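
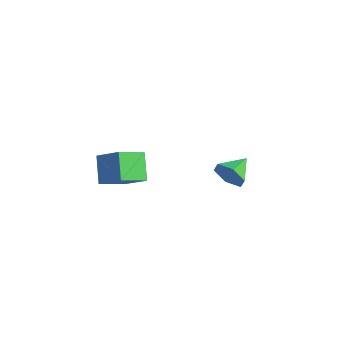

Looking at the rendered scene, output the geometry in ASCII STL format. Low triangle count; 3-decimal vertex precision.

solid 
facet normal 0.417 -0.847 -0.329
outer loop
vertex 3.992 1.735 0.532
vertex 3.569 1.785 -0.133
vertex 4.283 2.121 -0.093
endloop
endfacet
facet normal 0.525 0.593 0.611
outer loop
vertex 3.992 1.735 0.532
vertex 4.283 2.121 -0.093
vertex 3.051 2.835 0.273
endloop
endfacet
facet normal 0.417 -0.848 -0.328
outer loop
vertex 4.283 2.121 -0.093
vertex 3.569 1.785 -0.133
vertex 3.86 2.17 -0.758
endloop
endfacet
facet normal 0.441 0.871 -0.216
outer loop
vertex 4.283 2.121 -0.093
vertex 3.86 2.17 -0.758
vertex 3.051 2.835 0.273
endloop
endfacet
facet normal 0.418 -0.847 -0.328
outer loop
vertex 3.86 2.17 -0.758
vertex 3.569 1.785 -0.133
vertex 3.146 1.834 -0.799
endloop
endfacet
facet normal -0.285 0.688 -0.668
outer loop
vertex 3.86 2.17 -0.758
vertex 3.146 1.834 -0.799
vertex 3.051 2.835 0.273
endloop
endfacet
facet normal 0.419 -0.847 -0.328
outer loop
vertex 3.146 1.834 -0.799
vertex 3.569 1.785 -0.133
vertex 2.855 1.448 -0.174
endloop
endfacet
facet normal -0.929 0.226 -0.293
outer loop
vertex 3.146 1.834 -0.799
vertex 2.855 1.448 -0.174
vertex 3.051 2.835 0.273
endloop
endfacet
facet normal 0.419 -0.847 -0.328
outer loop
vertex 2.855 1.448 -0.174
vertex 3.569 1.785 -0.133
vertex 3.278 1.399 0.492
endloop
endfacet
facet normal -0.845 -0.052 0.533
outer loop
vertex 2.855 1.448 -0.174
vertex 3.278 1.399 0.492
vertex 3.051 2.835 0.273
endloop
endfacet
facet normal 0.417 -0.847 -0.329
outer loop
vertex 3.278 1.399 0.492
vertex 3.569 1.785 -0.133
vertex 3.992 1.735 0.532
endloop
endfacet
facet normal -0.117 0.132 0.984
outer loop
vertex 3.278 1.399 0.492
vertex 3.992 1.735 0.532
vertex 3.051 2.835 0.273
endloop
endfacet
facet normal -0.626 0.208 0.751
outer loop
vertex 2.55 -3.553 1.998
vertex 3.603 -3.052 2.737
vertex 2.339 -2.363 1.492
endloop
endfacet
facet normal -0.763 -0.363 -0.535
outer loop
vertex 3.197 -2.648 0.463
vertex 2.55 -3.553 1.998
vertex 2.339 -2.363 1.492
endloop
endfacet
facet normal -0.626 0.208 0.751
outer loop
vertex 2.339 -2.363 1.492
vertex 3.603 -3.052 2.737
vertex 3.392 -1.862 2.231
endloop
endfacet
facet normal -0.161 0.908 -0.386
outer loop
vertex 3.392 -1.862 2.231
vertex 3.197 -2.648 0.463
vertex 2.339 -2.363 1.492
endloop
endfacet
facet normal 0.161 -0.908 0.386
outer loop
vertex 2.55 -3.553 1.998
vertex 4.461 -3.337 1.708
vertex 3.603 -3.052 2.737
endloop
endfacet
facet normal -0.763 -0.363 -0.535
outer loop
vertex 3.408 -3.838 0.969
vertex 2.55 -3.553 1.998
vertex 3.197 -2.648 0.463
endloop
endfacet
facet normal 0.161 -0.908 0.386
outer loop
vertex 3.408 -3.838 0.969
vertex 4.461 -3.337 1.708
vertex 2.55 -3.553 1.998
endloop
endfacet
facet normal 0.763 0.363 0.535
outer loop
vertex 3.603 -3.052 2.737
vertex 4.461 -3.337 1.708
vertex 3.392 -1.862 2.231
endloop
endfacet
facet normal -0.161 0.908 -0.386
outer loop
vertex 4.25 -2.147 1.202
vertex 3.197 -2.648 0.463
vertex 3.392 -1.862 2.231
endloop
endfacet
facet normal 0.763 0.363 0.535
outer loop
vertex 3.392 -1.862 2.231
vertex 4.461 -3.337 1.708
vertex 4.25 -2.147 1.202
endloop
endfacet
facet normal 0.626 -0.208 -0.751
outer loop
vertex 4.25 -2.147 1.202
vertex 3.408 -3.838 0.969
vertex 3.197 -2.648 0.463
endloop
endfacet
facet normal 0.626 -0.208 -0.751
outer loop
vertex 4.461 -3.337 1.708
vertex 3.408 -3.838 0.969
vertex 4.25 -2.147 1.202
endloop
endfacet

endsolid


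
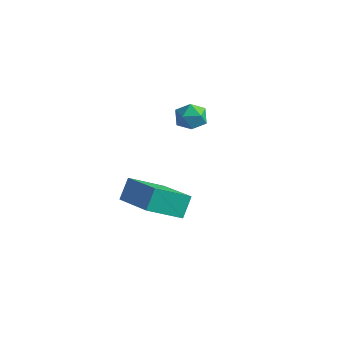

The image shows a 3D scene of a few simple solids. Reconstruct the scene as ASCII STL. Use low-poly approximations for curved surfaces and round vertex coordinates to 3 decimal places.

solid 
facet normal -0.476 -0.702 0.530
outer loop
vertex 2.954 -3.572 -0.113
vertex 1.245 -2.934 -0.802
vertex 3.029 -4.205 -0.884
endloop
endfacet
facet normal 0.876 -0.327 0.354
outer loop
vertex 3.815 -3.046 -1.758
vertex 2.954 -3.572 -0.113
vertex 3.029 -4.205 -0.884
endloop
endfacet
facet normal -0.476 -0.703 0.529
outer loop
vertex 3.029 -4.205 -0.884
vertex 1.245 -2.934 -0.802
vertex 1.32 -3.566 -1.574
endloop
endfacet
facet normal 0.075 -0.632 -0.771
outer loop
vertex 1.32 -3.566 -1.574
vertex 3.815 -3.046 -1.758
vertex 3.029 -4.205 -0.884
endloop
endfacet
facet normal -0.075 0.632 0.771
outer loop
vertex 2.954 -3.572 -0.113
vertex 2.031 -1.775 -1.676
vertex 1.245 -2.934 -0.802
endloop
endfacet
facet normal 0.876 -0.328 0.354
outer loop
vertex 3.74 -2.414 -0.986
vertex 2.954 -3.572 -0.113
vertex 3.815 -3.046 -1.758
endloop
endfacet
facet normal -0.075 0.632 0.771
outer loop
vertex 3.74 -2.414 -0.986
vertex 2.031 -1.775 -1.676
vertex 2.954 -3.572 -0.113
endloop
endfacet
facet normal -0.876 0.328 -0.353
outer loop
vertex 1.245 -2.934 -0.802
vertex 2.031 -1.775 -1.676
vertex 1.32 -3.566 -1.574
endloop
endfacet
facet normal 0.075 -0.632 -0.771
outer loop
vertex 2.106 -2.408 -2.447
vertex 3.815 -3.046 -1.758
vertex 1.32 -3.566 -1.574
endloop
endfacet
facet normal -0.876 0.328 -0.354
outer loop
vertex 1.32 -3.566 -1.574
vertex 2.031 -1.775 -1.676
vertex 2.106 -2.408 -2.447
endloop
endfacet
facet normal 0.476 0.703 -0.529
outer loop
vertex 2.106 -2.408 -2.447
vertex 3.74 -2.414 -0.986
vertex 3.815 -3.046 -1.758
endloop
endfacet
facet normal 0.476 0.702 -0.530
outer loop
vertex 2.031 -1.775 -1.676
vertex 3.74 -2.414 -0.986
vertex 2.106 -2.408 -2.447
endloop
endfacet
facet normal 0.474 0.302 0.827
outer loop
vertex 1.207 2.034 0.03
vertex 0.847 1.55 0.413
vertex 1.474 1.376 0.117
endloop
endfacet
facet normal 0.885 0.392 0.251
outer loop
vertex 1.207 2.034 0.03
vertex 1.474 1.376 0.117
vertex 1.513 1.696 -0.521
endloop
endfacet
facet normal 0.537 0.819 -0.204
outer loop
vertex 1.207 2.034 0.03
vertex 1.513 1.696 -0.521
vertex 0.91 2.067 -0.619
endloop
endfacet
facet normal -0.089 0.992 0.091
outer loop
vertex 1.207 2.034 0.03
vertex 0.91 2.067 -0.619
vertex 0.498 1.977 -0.042
endloop
endfacet
facet normal -0.128 0.672 0.729
outer loop
vertex 1.207 2.034 0.03
vertex 0.498 1.977 -0.042
vertex 0.847 1.55 0.413
endloop
endfacet
facet normal 0.968 -0.243 -0.063
outer loop
vertex 1.513 1.696 -0.521
vertex 1.474 1.376 0.117
vertex 1.342 1.003 -0.478
endloop
endfacet
facet normal 0.303 -0.389 0.870
outer loop
vertex 1.474 1.376 0.117
vertex 0.847 1.55 0.413
vertex 0.93 0.913 0.099
endloop
endfacet
facet normal -0.671 0.210 0.711
outer loop
vertex 0.847 1.55 0.413
vertex 0.498 1.977 -0.042
vertex 0.327 1.284 0.001
endloop
endfacet
facet normal -0.608 0.727 -0.321
outer loop
vertex 0.498 1.977 -0.042
vertex 0.91 2.067 -0.619
vertex 0.366 1.604 -0.637
endloop
endfacet
facet normal 0.404 0.446 -0.798
outer loop
vertex 0.91 2.067 -0.619
vertex 1.513 1.696 -0.521
vertex 0.993 1.43 -0.933
endloop
endfacet
facet normal 0.089 -0.992 -0.091
outer loop
vertex 0.633 0.946 -0.55
vertex 1.342 1.003 -0.478
vertex 0.93 0.913 0.099
endloop
endfacet
facet normal -0.537 -0.819 0.204
outer loop
vertex 0.633 0.946 -0.55
vertex 0.93 0.913 0.099
vertex 0.327 1.284 0.001
endloop
endfacet
facet normal -0.885 -0.392 -0.251
outer loop
vertex 0.633 0.946 -0.55
vertex 0.327 1.284 0.001
vertex 0.366 1.604 -0.637
endloop
endfacet
facet normal -0.474 -0.302 -0.827
outer loop
vertex 0.633 0.946 -0.55
vertex 0.366 1.604 -0.637
vertex 0.993 1.43 -0.933
endloop
endfacet
facet normal 0.128 -0.672 -0.729
outer loop
vertex 0.633 0.946 -0.55
vertex 0.993 1.43 -0.933
vertex 1.342 1.003 -0.478
endloop
endfacet
facet normal 0.608 -0.727 0.321
outer loop
vertex 0.93 0.913 0.099
vertex 1.342 1.003 -0.478
vertex 1.474 1.376 0.117
endloop
endfacet
facet normal -0.404 -0.446 0.798
outer loop
vertex 0.327 1.284 0.001
vertex 0.93 0.913 0.099
vertex 0.847 1.55 0.413
endloop
endfacet
facet normal -0.968 0.243 0.063
outer loop
vertex 0.366 1.604 -0.637
vertex 0.327 1.284 0.001
vertex 0.498 1.977 -0.042
endloop
endfacet
facet normal -0.303 0.389 -0.870
outer loop
vertex 0.993 1.43 -0.933
vertex 0.366 1.604 -0.637
vertex 0.91 2.067 -0.619
endloop
endfacet
facet normal 0.671 -0.210 -0.711
outer loop
vertex 1.342 1.003 -0.478
vertex 0.993 1.43 -0.933
vertex 1.513 1.696 -0.521
endloop
endfacet

endsolid


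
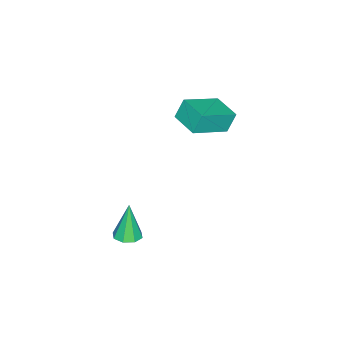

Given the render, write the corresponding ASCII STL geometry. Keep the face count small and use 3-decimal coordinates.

solid 
facet normal -0.799 0.426 -0.424
outer loop
vertex -2.72 3.577 2.001
vertex -2.031 4.841 1.971
vertex -2.324 3.338 1.014
endloop
endfacet
facet normal -0.478 -0.878 0.021
outer loop
vertex -0.709 2.479 1.869
vertex -2.72 3.577 2.001
vertex -2.324 3.338 1.014
endloop
endfacet
facet normal -0.800 0.425 -0.423
outer loop
vertex -2.324 3.338 1.014
vertex -2.031 4.841 1.971
vertex -1.636 4.603 0.984
endloop
endfacet
facet normal 0.363 -0.219 -0.906
outer loop
vertex -1.636 4.603 0.984
vertex -0.709 2.479 1.869
vertex -2.324 3.338 1.014
endloop
endfacet
facet normal -0.363 0.219 0.906
outer loop
vertex -2.72 3.577 2.001
vertex -0.416 3.982 2.826
vertex -2.031 4.841 1.971
endloop
endfacet
facet normal -0.478 -0.878 0.020
outer loop
vertex -1.104 2.717 2.856
vertex -2.72 3.577 2.001
vertex -0.709 2.479 1.869
endloop
endfacet
facet normal -0.363 0.219 0.906
outer loop
vertex -1.104 2.717 2.856
vertex -0.416 3.982 2.826
vertex -2.72 3.577 2.001
endloop
endfacet
facet normal 0.478 0.878 -0.020
outer loop
vertex -2.031 4.841 1.971
vertex -0.416 3.982 2.826
vertex -1.636 4.603 0.984
endloop
endfacet
facet normal 0.363 -0.219 -0.906
outer loop
vertex -0.02 3.743 1.839
vertex -0.709 2.479 1.869
vertex -1.636 4.603 0.984
endloop
endfacet
facet normal 0.478 0.878 -0.021
outer loop
vertex -1.636 4.603 0.984
vertex -0.416 3.982 2.826
vertex -0.02 3.743 1.839
endloop
endfacet
facet normal 0.800 -0.426 0.423
outer loop
vertex -0.02 3.743 1.839
vertex -1.104 2.717 2.856
vertex -0.709 2.479 1.869
endloop
endfacet
facet normal 0.800 -0.425 0.424
outer loop
vertex -0.416 3.982 2.826
vertex -1.104 2.717 2.856
vertex -0.02 3.743 1.839
endloop
endfacet
facet normal 0.222 0.069 -0.973
outer loop
vertex 4.581 2.786 -2.375
vertex 3.943 2.654 -2.53
vertex 4.295 3.211 -2.41
endloop
endfacet
facet normal 0.687 0.505 0.522
outer loop
vertex 4.581 2.786 -2.375
vertex 4.295 3.211 -2.41
vertex 3.537 2.526 -0.75
endloop
endfacet
facet normal 0.221 0.070 -0.973
outer loop
vertex 4.295 3.211 -2.41
vertex 3.943 2.654 -2.53
vertex 3.803 3.309 -2.515
endloop
endfacet
facet normal 0.092 0.905 0.415
outer loop
vertex 4.295 3.211 -2.41
vertex 3.803 3.309 -2.515
vertex 3.537 2.526 -0.75
endloop
endfacet
facet normal 0.221 0.070 -0.973
outer loop
vertex 3.803 3.309 -2.515
vertex 3.943 2.654 -2.53
vertex 3.392 3.023 -2.629
endloop
endfacet
facet normal -0.599 0.762 0.248
outer loop
vertex 3.803 3.309 -2.515
vertex 3.392 3.023 -2.629
vertex 3.537 2.526 -0.75
endloop
endfacet
facet normal 0.221 0.070 -0.973
outer loop
vertex 3.392 3.023 -2.629
vertex 3.943 2.654 -2.53
vertex 3.304 2.521 -2.685
endloop
endfacet
facet normal -0.980 0.159 0.118
outer loop
vertex 3.392 3.023 -2.629
vertex 3.304 2.521 -2.685
vertex 3.537 2.526 -0.75
endloop
endfacet
facet normal 0.222 0.069 -0.973
outer loop
vertex 3.304 2.521 -2.685
vertex 3.943 2.654 -2.53
vertex 3.59 2.097 -2.65
endloop
endfacet
facet normal -0.829 -0.551 0.101
outer loop
vertex 3.304 2.521 -2.685
vertex 3.59 2.097 -2.65
vertex 3.537 2.526 -0.75
endloop
endfacet
facet normal 0.221 0.069 -0.973
outer loop
vertex 3.59 2.097 -2.65
vertex 3.943 2.654 -2.53
vertex 4.082 1.999 -2.545
endloop
endfacet
facet normal -0.234 -0.950 0.208
outer loop
vertex 3.59 2.097 -2.65
vertex 4.082 1.999 -2.545
vertex 3.537 2.526 -0.75
endloop
endfacet
facet normal 0.222 0.069 -0.973
outer loop
vertex 4.082 1.999 -2.545
vertex 3.943 2.654 -2.53
vertex 4.493 2.284 -2.431
endloop
endfacet
facet normal 0.456 -0.807 0.375
outer loop
vertex 4.082 1.999 -2.545
vertex 4.493 2.284 -2.431
vertex 3.537 2.526 -0.75
endloop
endfacet
facet normal 0.222 0.070 -0.973
outer loop
vertex 4.493 2.284 -2.431
vertex 3.943 2.654 -2.53
vertex 4.581 2.786 -2.375
endloop
endfacet
facet normal 0.838 -0.203 0.506
outer loop
vertex 4.493 2.284 -2.431
vertex 4.581 2.786 -2.375
vertex 3.537 2.526 -0.75
endloop
endfacet

endsolid


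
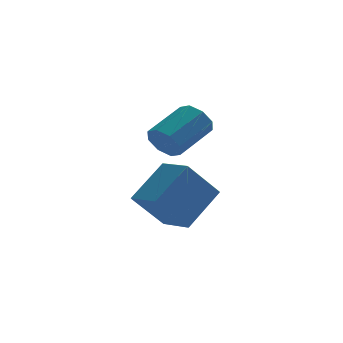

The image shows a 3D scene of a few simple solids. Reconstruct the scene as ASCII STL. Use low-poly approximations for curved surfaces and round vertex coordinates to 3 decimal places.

solid 
facet normal -0.629 -0.178 0.757
outer loop
vertex -1.255 1.597 -2.374
vertex -1.911 2.782 -2.64
vertex -2.423 0.683 -3.561
endloop
endfacet
facet normal 0.475 -0.858 0.193
outer loop
vertex -1.309 0.998 -4.9
vertex -1.255 1.597 -2.374
vertex -2.423 0.683 -3.561
endloop
endfacet
facet normal -0.629 -0.179 0.757
outer loop
vertex -2.423 0.683 -3.561
vertex -1.911 2.782 -2.64
vertex -3.079 1.867 -3.827
endloop
endfacet
facet normal -0.615 -0.481 -0.625
outer loop
vertex -3.079 1.867 -3.827
vertex -1.309 0.998 -4.9
vertex -2.423 0.683 -3.561
endloop
endfacet
facet normal 0.615 0.481 0.625
outer loop
vertex -1.255 1.597 -2.374
vertex -0.797 3.097 -3.979
vertex -1.911 2.782 -2.64
endloop
endfacet
facet normal 0.476 -0.858 0.193
outer loop
vertex -0.141 1.913 -3.713
vertex -1.255 1.597 -2.374
vertex -1.309 0.998 -4.9
endloop
endfacet
facet normal 0.615 0.481 0.625
outer loop
vertex -0.141 1.913 -3.713
vertex -0.797 3.097 -3.979
vertex -1.255 1.597 -2.374
endloop
endfacet
facet normal -0.475 0.858 -0.194
outer loop
vertex -1.911 2.782 -2.64
vertex -0.797 3.097 -3.979
vertex -3.079 1.867 -3.827
endloop
endfacet
facet normal -0.615 -0.481 -0.625
outer loop
vertex -1.965 2.183 -5.166
vertex -1.309 0.998 -4.9
vertex -3.079 1.867 -3.827
endloop
endfacet
facet normal -0.475 0.858 -0.193
outer loop
vertex -3.079 1.867 -3.827
vertex -0.797 3.097 -3.979
vertex -1.965 2.183 -5.166
endloop
endfacet
facet normal 0.629 0.178 -0.757
outer loop
vertex -1.965 2.183 -5.166
vertex -0.141 1.913 -3.713
vertex -1.309 0.998 -4.9
endloop
endfacet
facet normal 0.629 0.179 -0.757
outer loop
vertex -0.797 3.097 -3.979
vertex -0.141 1.913 -3.713
vertex -1.965 2.183 -5.166
endloop
endfacet
facet normal -0.709 -0.550 -0.441
outer loop
vertex -1.627 0.698 -1.548
vertex -2.112 0.97 -1.108
vertex -1.855 1.15 -1.745
endloop
endfacet
facet normal 0.566 -0.072 -0.821
outer loop
vertex -1.627 0.698 -1.548
vertex -1.855 1.15 -1.745
vertex -0.442 1.617 -0.812
endloop
endfacet
facet normal 0.566 -0.071 -0.821
outer loop
vertex -0.442 1.617 -0.812
vertex -1.855 1.15 -1.745
vertex -0.671 2.069 -1.009
endloop
endfacet
facet normal 0.709 0.551 0.441
outer loop
vertex -0.442 1.617 -0.812
vertex -0.671 2.069 -1.009
vertex -0.928 1.89 -0.372
endloop
endfacet
facet normal -0.709 -0.550 -0.441
outer loop
vertex -1.855 1.15 -1.745
vertex -2.112 0.97 -1.108
vertex -2.234 1.497 -1.569
endloop
endfacet
facet normal 0.103 0.537 -0.837
outer loop
vertex -1.855 1.15 -1.745
vertex -2.234 1.497 -1.569
vertex -0.671 2.069 -1.009
endloop
endfacet
facet normal 0.103 0.537 -0.837
outer loop
vertex -0.671 2.069 -1.009
vertex -2.234 1.497 -1.569
vertex -1.05 2.416 -0.833
endloop
endfacet
facet normal 0.709 0.551 0.441
outer loop
vertex -0.671 2.069 -1.009
vertex -1.05 2.416 -0.833
vertex -0.928 1.89 -0.372
endloop
endfacet
facet normal -0.709 -0.550 -0.441
outer loop
vertex -2.234 1.497 -1.569
vertex -2.112 0.97 -1.108
vertex -2.542 1.536 -1.122
endloop
endfacet
facet normal -0.420 0.832 -0.362
outer loop
vertex -2.234 1.497 -1.569
vertex -2.542 1.536 -1.122
vertex -1.05 2.416 -0.833
endloop
endfacet
facet normal -0.420 0.832 -0.362
outer loop
vertex -1.05 2.416 -0.833
vertex -2.542 1.536 -1.122
vertex -1.358 2.455 -0.386
endloop
endfacet
facet normal 0.709 0.551 0.441
outer loop
vertex -1.05 2.416 -0.833
vertex -1.358 2.455 -0.386
vertex -0.928 1.89 -0.372
endloop
endfacet
facet normal -0.709 -0.550 -0.442
outer loop
vertex -2.542 1.536 -1.122
vertex -2.112 0.97 -1.108
vertex -2.598 1.243 -0.668
endloop
endfacet
facet normal -0.698 0.638 0.326
outer loop
vertex -2.542 1.536 -1.122
vertex -2.598 1.243 -0.668
vertex -1.358 2.455 -0.386
endloop
endfacet
facet normal -0.698 0.638 0.327
outer loop
vertex -1.358 2.455 -0.386
vertex -2.598 1.243 -0.668
vertex -1.413 2.162 0.068
endloop
endfacet
facet normal 0.709 0.550 0.441
outer loop
vertex -1.358 2.455 -0.386
vertex -1.413 2.162 0.068
vertex -0.928 1.89 -0.372
endloop
endfacet
facet normal -0.709 -0.551 -0.441
outer loop
vertex -2.598 1.243 -0.668
vertex -2.112 0.97 -1.108
vertex -2.369 0.791 -0.471
endloop
endfacet
facet normal -0.566 0.071 0.822
outer loop
vertex -2.598 1.243 -0.668
vertex -2.369 0.791 -0.471
vertex -1.413 2.162 0.068
endloop
endfacet
facet normal -0.566 0.072 0.821
outer loop
vertex -1.413 2.162 0.068
vertex -2.369 0.791 -0.471
vertex -1.185 1.71 0.265
endloop
endfacet
facet normal 0.709 0.550 0.441
outer loop
vertex -1.413 2.162 0.068
vertex -1.185 1.71 0.265
vertex -0.928 1.89 -0.372
endloop
endfacet
facet normal -0.709 -0.551 -0.441
outer loop
vertex -2.369 0.791 -0.471
vertex -2.112 0.97 -1.108
vertex -1.99 0.444 -0.647
endloop
endfacet
facet normal -0.103 -0.537 0.837
outer loop
vertex -2.369 0.791 -0.471
vertex -1.99 0.444 -0.647
vertex -1.185 1.71 0.265
endloop
endfacet
facet normal -0.103 -0.537 0.837
outer loop
vertex -1.185 1.71 0.265
vertex -1.99 0.444 -0.647
vertex -0.806 1.363 0.089
endloop
endfacet
facet normal 0.709 0.550 0.441
outer loop
vertex -1.185 1.71 0.265
vertex -0.806 1.363 0.089
vertex -0.928 1.89 -0.372
endloop
endfacet
facet normal -0.709 -0.551 -0.441
outer loop
vertex -1.99 0.444 -0.647
vertex -2.112 0.97 -1.108
vertex -1.682 0.405 -1.094
endloop
endfacet
facet normal 0.420 -0.832 0.362
outer loop
vertex -1.99 0.444 -0.647
vertex -1.682 0.405 -1.094
vertex -0.806 1.363 0.089
endloop
endfacet
facet normal 0.420 -0.832 0.362
outer loop
vertex -0.806 1.363 0.089
vertex -1.682 0.405 -1.094
vertex -0.498 1.324 -0.358
endloop
endfacet
facet normal 0.709 0.550 0.441
outer loop
vertex -0.806 1.363 0.089
vertex -0.498 1.324 -0.358
vertex -0.928 1.89 -0.372
endloop
endfacet
facet normal -0.709 -0.550 -0.441
outer loop
vertex -1.682 0.405 -1.094
vertex -2.112 0.97 -1.108
vertex -1.627 0.698 -1.548
endloop
endfacet
facet normal 0.698 -0.637 -0.327
outer loop
vertex -1.682 0.405 -1.094
vertex -1.627 0.698 -1.548
vertex -0.498 1.324 -0.358
endloop
endfacet
facet normal 0.697 -0.638 -0.326
outer loop
vertex -0.498 1.324 -0.358
vertex -1.627 0.698 -1.548
vertex -0.442 1.617 -0.812
endloop
endfacet
facet normal 0.709 0.550 0.442
outer loop
vertex -0.498 1.324 -0.358
vertex -0.442 1.617 -0.812
vertex -0.928 1.89 -0.372
endloop
endfacet

endsolid


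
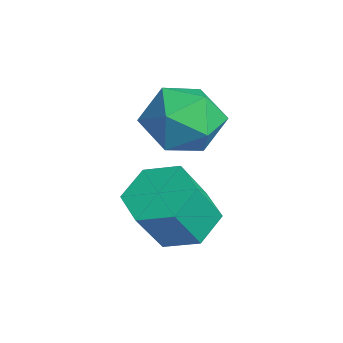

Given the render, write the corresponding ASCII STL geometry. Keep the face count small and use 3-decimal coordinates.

solid 
facet normal -0.822 -0.009 0.570
outer loop
vertex -4.631 3.741 3.215
vertex -5.022 2.767 2.636
vertex -4.341 2.649 3.616
endloop
endfacet
facet normal -0.268 0.268 0.925
outer loop
vertex -4.631 3.741 3.215
vertex -4.341 2.649 3.616
vertex -3.518 3.52 3.602
endloop
endfacet
facet normal -0.029 0.830 0.556
outer loop
vertex -4.631 3.741 3.215
vertex -3.518 3.52 3.602
vertex -3.689 4.176 2.614
endloop
endfacet
facet normal -0.433 0.901 -0.027
outer loop
vertex -4.631 3.741 3.215
vertex -3.689 4.176 2.614
vertex -4.619 3.711 2.017
endloop
endfacet
facet normal -0.924 0.382 -0.019
outer loop
vertex -4.631 3.741 3.215
vertex -4.619 3.711 2.017
vertex -5.022 2.767 2.636
endloop
endfacet
facet normal 0.250 -0.221 0.943
outer loop
vertex -3.518 3.52 3.602
vertex -4.341 2.649 3.616
vertex -3.221 2.409 3.263
endloop
endfacet
facet normal -0.645 -0.670 0.368
outer loop
vertex -4.341 2.649 3.616
vertex -5.022 2.767 2.636
vertex -4.151 1.944 2.666
endloop
endfacet
facet normal -0.810 -0.038 -0.585
outer loop
vertex -5.022 2.767 2.636
vertex -4.619 3.711 2.017
vertex -4.322 2.6 1.678
endloop
endfacet
facet normal -0.017 0.801 -0.598
outer loop
vertex -4.619 3.711 2.017
vertex -3.689 4.176 2.614
vertex -3.499 3.471 1.664
endloop
endfacet
facet normal 0.638 0.688 0.346
outer loop
vertex -3.689 4.176 2.614
vertex -3.518 3.52 3.602
vertex -2.818 3.353 2.644
endloop
endfacet
facet normal 0.433 -0.901 0.027
outer loop
vertex -3.209 2.379 2.065
vertex -3.221 2.409 3.263
vertex -4.151 1.944 2.666
endloop
endfacet
facet normal 0.029 -0.830 -0.556
outer loop
vertex -3.209 2.379 2.065
vertex -4.151 1.944 2.666
vertex -4.322 2.6 1.678
endloop
endfacet
facet normal 0.268 -0.268 -0.925
outer loop
vertex -3.209 2.379 2.065
vertex -4.322 2.6 1.678
vertex -3.499 3.471 1.664
endloop
endfacet
facet normal 0.822 0.009 -0.570
outer loop
vertex -3.209 2.379 2.065
vertex -3.499 3.471 1.664
vertex -2.818 3.353 2.644
endloop
endfacet
facet normal 0.924 -0.382 0.019
outer loop
vertex -3.209 2.379 2.065
vertex -2.818 3.353 2.644
vertex -3.221 2.409 3.263
endloop
endfacet
facet normal 0.017 -0.801 0.598
outer loop
vertex -4.151 1.944 2.666
vertex -3.221 2.409 3.263
vertex -4.341 2.649 3.616
endloop
endfacet
facet normal -0.638 -0.688 -0.346
outer loop
vertex -4.322 2.6 1.678
vertex -4.151 1.944 2.666
vertex -5.022 2.767 2.636
endloop
endfacet
facet normal -0.250 0.221 -0.943
outer loop
vertex -3.499 3.471 1.664
vertex -4.322 2.6 1.678
vertex -4.619 3.711 2.017
endloop
endfacet
facet normal 0.645 0.670 -0.368
outer loop
vertex -2.818 3.353 2.644
vertex -3.499 3.471 1.664
vertex -3.689 4.176 2.614
endloop
endfacet
facet normal 0.810 0.038 0.585
outer loop
vertex -3.221 2.409 3.263
vertex -2.818 3.353 2.644
vertex -3.518 3.52 3.602
endloop
endfacet
facet normal -0.258 0.472 -0.843
outer loop
vertex -1.837 3.429 0.334
vertex -2.336 2.617 0.032
vertex -2.803 3.32 0.569
endloop
endfacet
facet normal 0.019 0.875 0.485
outer loop
vertex -1.837 3.429 0.334
vertex -2.803 3.32 0.569
vertex -1.404 2.635 1.75
endloop
endfacet
facet normal 0.019 0.875 0.485
outer loop
vertex -1.404 2.635 1.75
vertex -2.803 3.32 0.569
vertex -2.37 2.526 1.985
endloop
endfacet
facet normal 0.258 -0.472 0.843
outer loop
vertex -1.404 2.635 1.75
vertex -2.37 2.526 1.985
vertex -1.904 1.823 1.448
endloop
endfacet
facet normal -0.257 0.473 -0.843
outer loop
vertex -2.803 3.32 0.569
vertex -2.336 2.617 0.032
vertex -3.302 2.508 0.266
endloop
endfacet
facet normal -0.827 0.342 0.445
outer loop
vertex -2.803 3.32 0.569
vertex -3.302 2.508 0.266
vertex -2.37 2.526 1.985
endloop
endfacet
facet normal -0.827 0.344 0.445
outer loop
vertex -2.37 2.526 1.985
vertex -3.302 2.508 0.266
vertex -2.87 1.715 1.683
endloop
endfacet
facet normal 0.258 -0.473 0.843
outer loop
vertex -2.37 2.526 1.985
vertex -2.87 1.715 1.683
vertex -1.904 1.823 1.448
endloop
endfacet
facet normal -0.257 0.472 -0.843
outer loop
vertex -3.302 2.508 0.266
vertex -2.336 2.617 0.032
vertex -2.836 1.805 -0.27
endloop
endfacet
facet normal -0.846 -0.531 -0.039
outer loop
vertex -3.302 2.508 0.266
vertex -2.836 1.805 -0.27
vertex -2.87 1.715 1.683
endloop
endfacet
facet normal -0.846 -0.531 -0.039
outer loop
vertex -2.87 1.715 1.683
vertex -2.836 1.805 -0.27
vertex -2.403 1.011 1.146
endloop
endfacet
facet normal 0.258 -0.472 0.843
outer loop
vertex -2.87 1.715 1.683
vertex -2.403 1.011 1.146
vertex -1.904 1.823 1.448
endloop
endfacet
facet normal -0.258 0.472 -0.843
outer loop
vertex -2.836 1.805 -0.27
vertex -2.336 2.617 0.032
vertex -1.87 1.914 -0.505
endloop
endfacet
facet normal -0.019 -0.875 -0.485
outer loop
vertex -2.836 1.805 -0.27
vertex -1.87 1.914 -0.505
vertex -2.403 1.011 1.146
endloop
endfacet
facet normal -0.019 -0.875 -0.485
outer loop
vertex -2.403 1.011 1.146
vertex -1.87 1.914 -0.505
vertex -1.437 1.12 0.911
endloop
endfacet
facet normal 0.258 -0.472 0.843
outer loop
vertex -2.403 1.011 1.146
vertex -1.437 1.12 0.911
vertex -1.904 1.823 1.448
endloop
endfacet
facet normal -0.258 0.473 -0.843
outer loop
vertex -1.87 1.914 -0.505
vertex -2.336 2.617 0.032
vertex -1.37 2.725 -0.203
endloop
endfacet
facet normal 0.827 -0.344 -0.446
outer loop
vertex -1.87 1.914 -0.505
vertex -1.37 2.725 -0.203
vertex -1.437 1.12 0.911
endloop
endfacet
facet normal 0.828 -0.343 -0.444
outer loop
vertex -1.437 1.12 0.911
vertex -1.37 2.725 -0.203
vertex -0.938 1.932 1.214
endloop
endfacet
facet normal 0.257 -0.473 0.843
outer loop
vertex -1.437 1.12 0.911
vertex -0.938 1.932 1.214
vertex -1.904 1.823 1.448
endloop
endfacet
facet normal -0.258 0.472 -0.843
outer loop
vertex -1.37 2.725 -0.203
vertex -2.336 2.617 0.032
vertex -1.837 3.429 0.334
endloop
endfacet
facet normal 0.846 0.531 0.039
outer loop
vertex -1.37 2.725 -0.203
vertex -1.837 3.429 0.334
vertex -0.938 1.932 1.214
endloop
endfacet
facet normal 0.846 0.531 0.039
outer loop
vertex -0.938 1.932 1.214
vertex -1.837 3.429 0.334
vertex -1.404 2.635 1.75
endloop
endfacet
facet normal 0.257 -0.472 0.843
outer loop
vertex -0.938 1.932 1.214
vertex -1.404 2.635 1.75
vertex -1.904 1.823 1.448
endloop
endfacet

endsolid


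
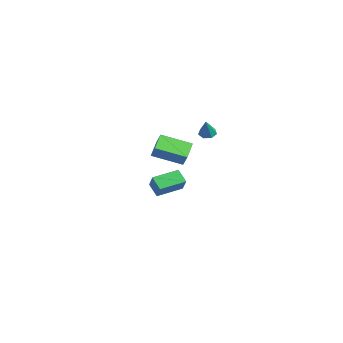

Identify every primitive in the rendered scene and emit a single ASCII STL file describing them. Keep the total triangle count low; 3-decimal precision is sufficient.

solid 
facet normal -0.460 0.257 -0.850
outer loop
vertex -0.27 0.059 1.783
vertex -0.776 -0.004 2.038
vertex -0.451 0.463 2.003
endloop
endfacet
facet normal 0.919 0.393 0.033
outer loop
vertex -0.27 0.059 1.783
vertex -0.451 0.463 2.003
vertex -0.144 -0.356 3.202
endloop
endfacet
facet normal -0.461 0.257 -0.849
outer loop
vertex -0.451 0.463 2.003
vertex -0.776 -0.004 2.038
vertex -0.877 0.515 2.25
endloop
endfacet
facet normal 0.365 0.810 0.459
outer loop
vertex -0.451 0.463 2.003
vertex -0.877 0.515 2.25
vertex -0.144 -0.356 3.202
endloop
endfacet
facet normal -0.461 0.257 -0.849
outer loop
vertex -0.877 0.515 2.25
vertex -0.776 -0.004 2.038
vertex -1.226 0.176 2.337
endloop
endfacet
facet normal -0.341 0.548 0.764
outer loop
vertex -0.877 0.515 2.25
vertex -1.226 0.176 2.337
vertex -0.144 -0.356 3.202
endloop
endfacet
facet normal -0.462 0.256 -0.849
outer loop
vertex -1.226 0.176 2.337
vertex -0.776 -0.004 2.038
vertex -1.236 -0.299 2.199
endloop
endfacet
facet normal -0.669 -0.194 0.717
outer loop
vertex -1.226 0.176 2.337
vertex -1.236 -0.299 2.199
vertex -0.144 -0.356 3.202
endloop
endfacet
facet normal -0.461 0.255 -0.850
outer loop
vertex -1.236 -0.299 2.199
vertex -0.776 -0.004 2.038
vertex -0.899 -0.552 1.94
endloop
endfacet
facet normal -0.371 -0.858 0.355
outer loop
vertex -1.236 -0.299 2.199
vertex -0.899 -0.552 1.94
vertex -0.144 -0.356 3.202
endloop
endfacet
facet normal -0.460 0.255 -0.850
outer loop
vertex -0.899 -0.552 1.94
vertex -0.776 -0.004 2.038
vertex -0.469 -0.393 1.755
endloop
endfacet
facet normal 0.328 -0.944 -0.049
outer loop
vertex -0.899 -0.552 1.94
vertex -0.469 -0.393 1.755
vertex -0.144 -0.356 3.202
endloop
endfacet
facet normal -0.460 0.255 -0.850
outer loop
vertex -0.469 -0.393 1.755
vertex -0.776 -0.004 2.038
vertex -0.27 0.059 1.783
endloop
endfacet
facet normal 0.902 -0.385 -0.193
outer loop
vertex -0.469 -0.393 1.755
vertex -0.27 0.059 1.783
vertex -0.144 -0.356 3.202
endloop
endfacet
facet normal -0.727 0.506 0.463
outer loop
vertex 3.369 -4.441 3.813
vertex 4.107 -2.782 3.158
vertex 2.856 -4.504 3.076
endloop
endfacet
facet normal -0.382 -0.859 0.340
outer loop
vertex 3.853 -5.198 2.442
vertex 3.369 -4.441 3.813
vertex 2.856 -4.504 3.076
endloop
endfacet
facet normal -0.727 0.506 0.463
outer loop
vertex 2.856 -4.504 3.076
vertex 4.107 -2.782 3.158
vertex 3.594 -2.845 2.421
endloop
endfacet
facet normal -0.570 -0.070 -0.819
outer loop
vertex 3.594 -2.845 2.421
vertex 3.853 -5.198 2.442
vertex 2.856 -4.504 3.076
endloop
endfacet
facet normal 0.570 0.070 0.819
outer loop
vertex 3.369 -4.441 3.813
vertex 5.104 -3.476 2.524
vertex 4.107 -2.782 3.158
endloop
endfacet
facet normal -0.382 -0.859 0.340
outer loop
vertex 4.366 -5.135 3.179
vertex 3.369 -4.441 3.813
vertex 3.853 -5.198 2.442
endloop
endfacet
facet normal 0.570 0.070 0.819
outer loop
vertex 4.366 -5.135 3.179
vertex 5.104 -3.476 2.524
vertex 3.369 -4.441 3.813
endloop
endfacet
facet normal 0.382 0.859 -0.340
outer loop
vertex 4.107 -2.782 3.158
vertex 5.104 -3.476 2.524
vertex 3.594 -2.845 2.421
endloop
endfacet
facet normal -0.570 -0.070 -0.819
outer loop
vertex 4.591 -3.539 1.787
vertex 3.853 -5.198 2.442
vertex 3.594 -2.845 2.421
endloop
endfacet
facet normal 0.382 0.859 -0.340
outer loop
vertex 3.594 -2.845 2.421
vertex 5.104 -3.476 2.524
vertex 4.591 -3.539 1.787
endloop
endfacet
facet normal 0.727 -0.506 -0.463
outer loop
vertex 4.591 -3.539 1.787
vertex 4.366 -5.135 3.179
vertex 3.853 -5.198 2.442
endloop
endfacet
facet normal 0.727 -0.506 -0.463
outer loop
vertex 5.104 -3.476 2.524
vertex 4.366 -5.135 3.179
vertex 4.591 -3.539 1.787
endloop
endfacet
facet normal -0.720 -0.201 0.664
outer loop
vertex -3.727 -2.473 -2.42
vertex -3.89 -0.716 -2.064
vertex -4.635 -2.364 -3.372
endloop
endfacet
facet normal 0.091 -0.976 -0.198
outer loop
vertex -3.85 -2.144 -4.096
vertex -3.727 -2.473 -2.42
vertex -4.635 -2.364 -3.372
endloop
endfacet
facet normal -0.720 -0.201 0.664
outer loop
vertex -4.635 -2.364 -3.372
vertex -3.89 -0.716 -2.064
vertex -4.798 -0.607 -3.016
endloop
endfacet
facet normal -0.688 0.082 -0.721
outer loop
vertex -4.798 -0.607 -3.016
vertex -3.85 -2.144 -4.096
vertex -4.635 -2.364 -3.372
endloop
endfacet
facet normal 0.688 -0.082 0.721
outer loop
vertex -3.727 -2.473 -2.42
vertex -3.105 -0.496 -2.788
vertex -3.89 -0.716 -2.064
endloop
endfacet
facet normal 0.091 -0.976 -0.198
outer loop
vertex -2.942 -2.253 -3.144
vertex -3.727 -2.473 -2.42
vertex -3.85 -2.144 -4.096
endloop
endfacet
facet normal 0.688 -0.082 0.721
outer loop
vertex -2.942 -2.253 -3.144
vertex -3.105 -0.496 -2.788
vertex -3.727 -2.473 -2.42
endloop
endfacet
facet normal -0.091 0.976 0.198
outer loop
vertex -3.89 -0.716 -2.064
vertex -3.105 -0.496 -2.788
vertex -4.798 -0.607 -3.016
endloop
endfacet
facet normal -0.688 0.082 -0.721
outer loop
vertex -4.013 -0.387 -3.74
vertex -3.85 -2.144 -4.096
vertex -4.798 -0.607 -3.016
endloop
endfacet
facet normal -0.091 0.976 0.198
outer loop
vertex -4.798 -0.607 -3.016
vertex -3.105 -0.496 -2.788
vertex -4.013 -0.387 -3.74
endloop
endfacet
facet normal 0.720 0.201 -0.664
outer loop
vertex -4.013 -0.387 -3.74
vertex -2.942 -2.253 -3.144
vertex -3.85 -2.144 -4.096
endloop
endfacet
facet normal 0.720 0.201 -0.664
outer loop
vertex -3.105 -0.496 -2.788
vertex -2.942 -2.253 -3.144
vertex -4.013 -0.387 -3.74
endloop
endfacet

endsolid


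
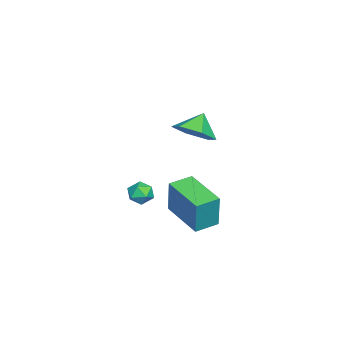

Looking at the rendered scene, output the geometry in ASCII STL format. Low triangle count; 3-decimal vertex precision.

solid 
facet normal -0.709 0.701 0.084
outer loop
vertex 1.464 2.841 -2.695
vertex 2.939 4.376 -3.057
vertex 1.145 2.731 -4.464
endloop
endfacet
facet normal -0.683 -0.711 0.167
outer loop
vertex 1.981 1.904 -4.563
vertex 1.464 2.841 -2.695
vertex 1.145 2.731 -4.464
endloop
endfacet
facet normal -0.708 0.701 0.084
outer loop
vertex 1.145 2.731 -4.464
vertex 2.939 4.376 -3.057
vertex 2.621 4.266 -4.826
endloop
endfacet
facet normal -0.177 -0.061 -0.982
outer loop
vertex 2.621 4.266 -4.826
vertex 1.981 1.904 -4.563
vertex 1.145 2.731 -4.464
endloop
endfacet
facet normal 0.177 0.061 0.982
outer loop
vertex 1.464 2.841 -2.695
vertex 3.775 3.549 -3.156
vertex 2.939 4.376 -3.057
endloop
endfacet
facet normal -0.684 -0.710 0.167
outer loop
vertex 2.299 2.014 -2.794
vertex 1.464 2.841 -2.695
vertex 1.981 1.904 -4.563
endloop
endfacet
facet normal 0.177 0.061 0.982
outer loop
vertex 2.299 2.014 -2.794
vertex 3.775 3.549 -3.156
vertex 1.464 2.841 -2.695
endloop
endfacet
facet normal 0.683 0.711 -0.167
outer loop
vertex 2.939 4.376 -3.057
vertex 3.775 3.549 -3.156
vertex 2.621 4.266 -4.826
endloop
endfacet
facet normal -0.177 -0.061 -0.982
outer loop
vertex 3.456 3.439 -4.925
vertex 1.981 1.904 -4.563
vertex 2.621 4.266 -4.826
endloop
endfacet
facet normal 0.684 0.710 -0.167
outer loop
vertex 2.621 4.266 -4.826
vertex 3.775 3.549 -3.156
vertex 3.456 3.439 -4.925
endloop
endfacet
facet normal 0.709 -0.701 -0.084
outer loop
vertex 3.456 3.439 -4.925
vertex 2.299 2.014 -2.794
vertex 1.981 1.904 -4.563
endloop
endfacet
facet normal 0.708 -0.701 -0.084
outer loop
vertex 3.775 3.549 -3.156
vertex 2.299 2.014 -2.794
vertex 3.456 3.439 -4.925
endloop
endfacet
facet normal 0.619 -0.236 -0.749
outer loop
vertex 4.502 2.973 1.975
vertex 3.893 3.445 1.323
vertex 4.637 3.954 1.777
endloop
endfacet
facet normal 0.238 0.161 0.958
outer loop
vertex 4.502 2.973 1.975
vertex 4.637 3.954 1.777
vertex 3.187 3.715 2.177
endloop
endfacet
facet normal 0.619 -0.236 -0.749
outer loop
vertex 4.637 3.954 1.777
vertex 3.893 3.445 1.323
vertex 4.028 4.426 1.125
endloop
endfacet
facet normal 0.023 0.820 0.572
outer loop
vertex 4.637 3.954 1.777
vertex 4.028 4.426 1.125
vertex 3.187 3.715 2.177
endloop
endfacet
facet normal 0.618 -0.236 -0.750
outer loop
vertex 4.028 4.426 1.125
vertex 3.893 3.445 1.323
vertex 3.283 3.917 0.671
endloop
endfacet
facet normal -0.591 0.803 0.070
outer loop
vertex 4.028 4.426 1.125
vertex 3.283 3.917 0.671
vertex 3.187 3.715 2.177
endloop
endfacet
facet normal 0.618 -0.236 -0.750
outer loop
vertex 3.283 3.917 0.671
vertex 3.893 3.445 1.323
vertex 3.148 2.936 0.869
endloop
endfacet
facet normal -0.991 0.127 -0.046
outer loop
vertex 3.283 3.917 0.671
vertex 3.148 2.936 0.869
vertex 3.187 3.715 2.177
endloop
endfacet
facet normal 0.618 -0.237 -0.749
outer loop
vertex 3.148 2.936 0.869
vertex 3.893 3.445 1.323
vertex 3.757 2.464 1.521
endloop
endfacet
facet normal -0.776 -0.532 0.340
outer loop
vertex 3.148 2.936 0.869
vertex 3.757 2.464 1.521
vertex 3.187 3.715 2.177
endloop
endfacet
facet normal 0.618 -0.237 -0.749
outer loop
vertex 3.757 2.464 1.521
vertex 3.893 3.445 1.323
vertex 4.502 2.973 1.975
endloop
endfacet
facet normal -0.161 -0.515 0.842
outer loop
vertex 3.757 2.464 1.521
vertex 4.502 2.973 1.975
vertex 3.187 3.715 2.177
endloop
endfacet
facet normal -0.440 0.889 0.127
outer loop
vertex 3.523 1.654 -3.023
vertex 2.996 1.358 -2.778
vertex 3.48 1.541 -2.382
endloop
endfacet
facet normal 0.268 0.946 0.185
outer loop
vertex 3.523 1.654 -3.023
vertex 3.48 1.541 -2.382
vertex 4.044 1.442 -2.694
endloop
endfacet
facet normal 0.559 0.712 -0.426
outer loop
vertex 3.523 1.654 -3.023
vertex 4.044 1.442 -2.694
vertex 3.908 1.197 -3.282
endloop
endfacet
facet normal 0.028 0.511 -0.859
outer loop
vertex 3.523 1.654 -3.023
vertex 3.908 1.197 -3.282
vertex 3.261 1.145 -3.334
endloop
endfacet
facet normal -0.589 0.620 -0.518
outer loop
vertex 3.523 1.654 -3.023
vertex 3.261 1.145 -3.334
vertex 2.996 1.358 -2.778
endloop
endfacet
facet normal 0.483 0.513 0.710
outer loop
vertex 4.044 1.442 -2.694
vertex 3.48 1.541 -2.382
vertex 3.839 1.015 -2.246
endloop
endfacet
facet normal -0.664 0.421 0.618
outer loop
vertex 3.48 1.541 -2.382
vertex 2.996 1.358 -2.778
vertex 3.192 0.963 -2.298
endloop
endfacet
facet normal -0.905 -0.013 -0.426
outer loop
vertex 2.996 1.358 -2.778
vertex 3.261 1.145 -3.334
vertex 3.056 0.718 -2.886
endloop
endfacet
facet normal 0.094 -0.189 -0.978
outer loop
vertex 3.261 1.145 -3.334
vertex 3.908 1.197 -3.282
vertex 3.62 0.619 -3.198
endloop
endfacet
facet normal 0.951 0.136 -0.277
outer loop
vertex 3.908 1.197 -3.282
vertex 4.044 1.442 -2.694
vertex 4.104 0.802 -2.802
endloop
endfacet
facet normal -0.028 -0.511 0.859
outer loop
vertex 3.577 0.506 -2.557
vertex 3.839 1.015 -2.246
vertex 3.192 0.963 -2.298
endloop
endfacet
facet normal -0.559 -0.712 0.426
outer loop
vertex 3.577 0.506 -2.557
vertex 3.192 0.963 -2.298
vertex 3.056 0.718 -2.886
endloop
endfacet
facet normal -0.268 -0.946 -0.185
outer loop
vertex 3.577 0.506 -2.557
vertex 3.056 0.718 -2.886
vertex 3.62 0.619 -3.198
endloop
endfacet
facet normal 0.440 -0.889 -0.127
outer loop
vertex 3.577 0.506 -2.557
vertex 3.62 0.619 -3.198
vertex 4.104 0.802 -2.802
endloop
endfacet
facet normal 0.589 -0.620 0.518
outer loop
vertex 3.577 0.506 -2.557
vertex 4.104 0.802 -2.802
vertex 3.839 1.015 -2.246
endloop
endfacet
facet normal -0.094 0.189 0.978
outer loop
vertex 3.192 0.963 -2.298
vertex 3.839 1.015 -2.246
vertex 3.48 1.541 -2.382
endloop
endfacet
facet normal -0.951 -0.136 0.277
outer loop
vertex 3.056 0.718 -2.886
vertex 3.192 0.963 -2.298
vertex 2.996 1.358 -2.778
endloop
endfacet
facet normal -0.483 -0.513 -0.710
outer loop
vertex 3.62 0.619 -3.198
vertex 3.056 0.718 -2.886
vertex 3.261 1.145 -3.334
endloop
endfacet
facet normal 0.664 -0.421 -0.618
outer loop
vertex 4.104 0.802 -2.802
vertex 3.62 0.619 -3.198
vertex 3.908 1.197 -3.282
endloop
endfacet
facet normal 0.905 0.013 0.426
outer loop
vertex 3.839 1.015 -2.246
vertex 4.104 0.802 -2.802
vertex 4.044 1.442 -2.694
endloop
endfacet

endsolid


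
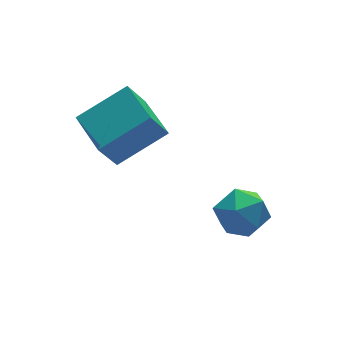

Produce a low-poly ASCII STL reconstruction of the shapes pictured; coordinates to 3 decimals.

solid 
facet normal -0.495 -0.100 0.863
outer loop
vertex 0.902 -0.533 1.11
vertex 0.917 0.846 1.278
vertex -0.522 -0.42 0.306
endloop
endfacet
facet normal -0.010 -0.993 -0.121
outer loop
vertex 0.043 -0.306 -0.678
vertex 0.902 -0.533 1.11
vertex -0.522 -0.42 0.306
endloop
endfacet
facet normal -0.496 -0.099 0.863
outer loop
vertex -0.522 -0.42 0.306
vertex 0.917 0.846 1.278
vertex -0.507 0.96 0.473
endloop
endfacet
facet normal -0.869 0.069 -0.491
outer loop
vertex -0.507 0.96 0.473
vertex 0.043 -0.306 -0.678
vertex -0.522 -0.42 0.306
endloop
endfacet
facet normal 0.869 -0.069 0.491
outer loop
vertex 0.902 -0.533 1.11
vertex 1.482 0.96 0.294
vertex 0.917 0.846 1.278
endloop
endfacet
facet normal -0.011 -0.993 -0.121
outer loop
vertex 1.467 -0.42 0.127
vertex 0.902 -0.533 1.11
vertex 0.043 -0.306 -0.678
endloop
endfacet
facet normal 0.868 -0.069 0.491
outer loop
vertex 1.467 -0.42 0.127
vertex 1.482 0.96 0.294
vertex 0.902 -0.533 1.11
endloop
endfacet
facet normal 0.011 0.993 0.121
outer loop
vertex 0.917 0.846 1.278
vertex 1.482 0.96 0.294
vertex -0.507 0.96 0.473
endloop
endfacet
facet normal -0.868 0.069 -0.491
outer loop
vertex 0.058 1.073 -0.51
vertex 0.043 -0.306 -0.678
vertex -0.507 0.96 0.473
endloop
endfacet
facet normal 0.011 0.993 0.120
outer loop
vertex -0.507 0.96 0.473
vertex 1.482 0.96 0.294
vertex 0.058 1.073 -0.51
endloop
endfacet
facet normal 0.496 0.100 -0.863
outer loop
vertex 0.058 1.073 -0.51
vertex 1.467 -0.42 0.127
vertex 0.043 -0.306 -0.678
endloop
endfacet
facet normal 0.495 0.099 -0.863
outer loop
vertex 1.482 0.96 0.294
vertex 1.467 -0.42 0.127
vertex 0.058 1.073 -0.51
endloop
endfacet
facet normal 0.324 0.834 0.448
outer loop
vertex 2.5 -1.652 -1.985
vertex 2.535 -2.05 -1.269
vertex 3.188 -2.038 -1.764
endloop
endfacet
facet normal 0.532 0.814 -0.235
outer loop
vertex 2.5 -1.652 -1.985
vertex 3.188 -2.038 -1.764
vertex 2.921 -2.087 -2.538
endloop
endfacet
facet normal -0.053 0.765 -0.642
outer loop
vertex 2.5 -1.652 -1.985
vertex 2.921 -2.087 -2.538
vertex 2.102 -2.129 -2.521
endloop
endfacet
facet normal -0.621 0.755 -0.211
outer loop
vertex 2.5 -1.652 -1.985
vertex 2.102 -2.129 -2.521
vertex 1.863 -2.106 -1.737
endloop
endfacet
facet normal -0.388 0.797 0.462
outer loop
vertex 2.5 -1.652 -1.985
vertex 1.863 -2.106 -1.737
vertex 2.535 -2.05 -1.269
endloop
endfacet
facet normal 0.917 0.221 -0.331
outer loop
vertex 2.921 -2.087 -2.538
vertex 3.188 -2.038 -1.764
vertex 3.217 -2.754 -2.163
endloop
endfacet
facet normal 0.581 0.253 0.773
outer loop
vertex 3.188 -2.038 -1.764
vertex 2.535 -2.05 -1.269
vertex 2.978 -2.731 -1.379
endloop
endfacet
facet normal -0.571 0.195 0.797
outer loop
vertex 2.535 -2.05 -1.269
vertex 1.863 -2.106 -1.737
vertex 2.159 -2.773 -1.362
endloop
endfacet
facet normal -0.948 0.125 -0.293
outer loop
vertex 1.863 -2.106 -1.737
vertex 2.102 -2.129 -2.521
vertex 1.892 -2.822 -2.136
endloop
endfacet
facet normal -0.028 0.142 -0.990
outer loop
vertex 2.102 -2.129 -2.521
vertex 2.921 -2.087 -2.538
vertex 2.545 -2.81 -2.631
endloop
endfacet
facet normal 0.621 -0.755 0.211
outer loop
vertex 2.58 -3.208 -1.915
vertex 3.217 -2.754 -2.163
vertex 2.978 -2.731 -1.379
endloop
endfacet
facet normal 0.053 -0.765 0.642
outer loop
vertex 2.58 -3.208 -1.915
vertex 2.978 -2.731 -1.379
vertex 2.159 -2.773 -1.362
endloop
endfacet
facet normal -0.532 -0.814 0.235
outer loop
vertex 2.58 -3.208 -1.915
vertex 2.159 -2.773 -1.362
vertex 1.892 -2.822 -2.136
endloop
endfacet
facet normal -0.324 -0.834 -0.448
outer loop
vertex 2.58 -3.208 -1.915
vertex 1.892 -2.822 -2.136
vertex 2.545 -2.81 -2.631
endloop
endfacet
facet normal 0.388 -0.797 -0.462
outer loop
vertex 2.58 -3.208 -1.915
vertex 2.545 -2.81 -2.631
vertex 3.217 -2.754 -2.163
endloop
endfacet
facet normal 0.948 -0.125 0.293
outer loop
vertex 2.978 -2.731 -1.379
vertex 3.217 -2.754 -2.163
vertex 3.188 -2.038 -1.764
endloop
endfacet
facet normal 0.028 -0.142 0.990
outer loop
vertex 2.159 -2.773 -1.362
vertex 2.978 -2.731 -1.379
vertex 2.535 -2.05 -1.269
endloop
endfacet
facet normal -0.917 -0.221 0.331
outer loop
vertex 1.892 -2.822 -2.136
vertex 2.159 -2.773 -1.362
vertex 1.863 -2.106 -1.737
endloop
endfacet
facet normal -0.581 -0.253 -0.773
outer loop
vertex 2.545 -2.81 -2.631
vertex 1.892 -2.822 -2.136
vertex 2.102 -2.129 -2.521
endloop
endfacet
facet normal 0.571 -0.195 -0.797
outer loop
vertex 3.217 -2.754 -2.163
vertex 2.545 -2.81 -2.631
vertex 2.921 -2.087 -2.538
endloop
endfacet

endsolid


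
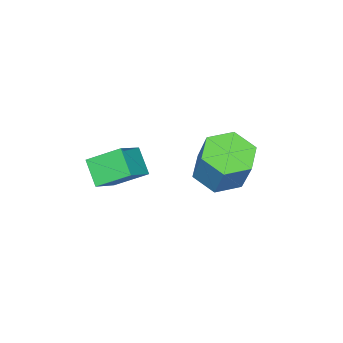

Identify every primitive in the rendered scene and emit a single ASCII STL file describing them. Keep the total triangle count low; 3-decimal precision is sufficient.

solid 
facet normal -0.242 -0.420 -0.874
outer loop
vertex -2.87 -1.327 -4.821
vertex -3.725 -1.798 -4.358
vertex -3.823 -0.818 -4.802
endloop
endfacet
facet normal 0.404 0.775 -0.485
outer loop
vertex -2.87 -1.327 -4.821
vertex -3.823 -0.818 -4.802
vertex -2.401 -0.511 -3.125
endloop
endfacet
facet normal 0.404 0.776 -0.485
outer loop
vertex -2.401 -0.511 -3.125
vertex -3.823 -0.818 -4.802
vertex -3.354 -0.003 -3.106
endloop
endfacet
facet normal 0.242 0.421 0.874
outer loop
vertex -2.401 -0.511 -3.125
vertex -3.354 -0.003 -3.106
vertex -3.255 -0.982 -2.662
endloop
endfacet
facet normal -0.242 -0.420 -0.874
outer loop
vertex -3.823 -0.818 -4.802
vertex -3.725 -1.798 -4.358
vertex -4.677 -1.289 -4.339
endloop
endfacet
facet normal -0.562 0.796 -0.227
outer loop
vertex -3.823 -0.818 -4.802
vertex -4.677 -1.289 -4.339
vertex -3.354 -0.003 -3.106
endloop
endfacet
facet normal -0.562 0.796 -0.227
outer loop
vertex -3.354 -0.003 -3.106
vertex -4.677 -1.289 -4.339
vertex -4.208 -0.474 -2.643
endloop
endfacet
facet normal 0.242 0.421 0.874
outer loop
vertex -3.354 -0.003 -3.106
vertex -4.208 -0.474 -2.643
vertex -3.255 -0.982 -2.662
endloop
endfacet
facet normal -0.242 -0.420 -0.874
outer loop
vertex -4.677 -1.289 -4.339
vertex -3.725 -1.798 -4.358
vertex -4.579 -2.269 -3.895
endloop
endfacet
facet normal -0.966 0.020 0.258
outer loop
vertex -4.677 -1.289 -4.339
vertex -4.579 -2.269 -3.895
vertex -4.208 -0.474 -2.643
endloop
endfacet
facet normal -0.966 0.020 0.257
outer loop
vertex -4.208 -0.474 -2.643
vertex -4.579 -2.269 -3.895
vertex -4.11 -1.453 -2.199
endloop
endfacet
facet normal 0.242 0.421 0.874
outer loop
vertex -4.208 -0.474 -2.643
vertex -4.11 -1.453 -2.199
vertex -3.255 -0.982 -2.662
endloop
endfacet
facet normal -0.242 -0.421 -0.874
outer loop
vertex -4.579 -2.269 -3.895
vertex -3.725 -1.798 -4.358
vertex -3.626 -2.777 -3.914
endloop
endfacet
facet normal -0.404 -0.776 0.485
outer loop
vertex -4.579 -2.269 -3.895
vertex -3.626 -2.777 -3.914
vertex -4.11 -1.453 -2.199
endloop
endfacet
facet normal -0.405 -0.776 0.485
outer loop
vertex -4.11 -1.453 -2.199
vertex -3.626 -2.777 -3.914
vertex -3.157 -1.962 -2.218
endloop
endfacet
facet normal 0.242 0.420 0.874
outer loop
vertex -4.11 -1.453 -2.199
vertex -3.157 -1.962 -2.218
vertex -3.255 -0.982 -2.662
endloop
endfacet
facet normal -0.242 -0.421 -0.874
outer loop
vertex -3.626 -2.777 -3.914
vertex -3.725 -1.798 -4.358
vertex -2.772 -2.306 -4.377
endloop
endfacet
facet normal 0.562 -0.796 0.227
outer loop
vertex -3.626 -2.777 -3.914
vertex -2.772 -2.306 -4.377
vertex -3.157 -1.962 -2.218
endloop
endfacet
facet normal 0.562 -0.796 0.227
outer loop
vertex -3.157 -1.962 -2.218
vertex -2.772 -2.306 -4.377
vertex -2.303 -1.491 -2.681
endloop
endfacet
facet normal 0.242 0.420 0.874
outer loop
vertex -3.157 -1.962 -2.218
vertex -2.303 -1.491 -2.681
vertex -3.255 -0.982 -2.662
endloop
endfacet
facet normal -0.242 -0.421 -0.874
outer loop
vertex -2.772 -2.306 -4.377
vertex -3.725 -1.798 -4.358
vertex -2.87 -1.327 -4.821
endloop
endfacet
facet normal 0.966 -0.020 -0.258
outer loop
vertex -2.772 -2.306 -4.377
vertex -2.87 -1.327 -4.821
vertex -2.303 -1.491 -2.681
endloop
endfacet
facet normal 0.966 -0.020 -0.258
outer loop
vertex -2.303 -1.491 -2.681
vertex -2.87 -1.327 -4.821
vertex -2.401 -0.511 -3.125
endloop
endfacet
facet normal 0.242 0.420 0.874
outer loop
vertex -2.303 -1.491 -2.681
vertex -2.401 -0.511 -3.125
vertex -3.255 -0.982 -2.662
endloop
endfacet
facet normal -0.435 0.730 0.527
outer loop
vertex -0.796 -3.157 -2.036
vertex 0.348 -2.977 -1.342
vertex -0.424 -2.34 -2.862
endloop
endfacet
facet normal -0.848 -0.133 -0.514
outer loop
vertex 0.232 -3.443 -3.658
vertex -0.796 -3.157 -2.036
vertex -0.424 -2.34 -2.862
endloop
endfacet
facet normal -0.435 0.730 0.527
outer loop
vertex -0.424 -2.34 -2.862
vertex 0.348 -2.977 -1.342
vertex 0.72 -2.16 -2.168
endloop
endfacet
facet normal 0.305 0.670 -0.677
outer loop
vertex 0.72 -2.16 -2.168
vertex 0.232 -3.443 -3.658
vertex -0.424 -2.34 -2.862
endloop
endfacet
facet normal -0.305 -0.670 0.677
outer loop
vertex -0.796 -3.157 -2.036
vertex 1.004 -4.08 -2.138
vertex 0.348 -2.977 -1.342
endloop
endfacet
facet normal -0.848 -0.133 -0.514
outer loop
vertex -0.14 -4.26 -2.832
vertex -0.796 -3.157 -2.036
vertex 0.232 -3.443 -3.658
endloop
endfacet
facet normal -0.305 -0.670 0.677
outer loop
vertex -0.14 -4.26 -2.832
vertex 1.004 -4.08 -2.138
vertex -0.796 -3.157 -2.036
endloop
endfacet
facet normal 0.848 0.133 0.514
outer loop
vertex 0.348 -2.977 -1.342
vertex 1.004 -4.08 -2.138
vertex 0.72 -2.16 -2.168
endloop
endfacet
facet normal 0.305 0.670 -0.677
outer loop
vertex 1.376 -3.263 -2.964
vertex 0.232 -3.443 -3.658
vertex 0.72 -2.16 -2.168
endloop
endfacet
facet normal 0.848 0.133 0.514
outer loop
vertex 0.72 -2.16 -2.168
vertex 1.004 -4.08 -2.138
vertex 1.376 -3.263 -2.964
endloop
endfacet
facet normal 0.435 -0.730 -0.527
outer loop
vertex 1.376 -3.263 -2.964
vertex -0.14 -4.26 -2.832
vertex 0.232 -3.443 -3.658
endloop
endfacet
facet normal 0.435 -0.730 -0.527
outer loop
vertex 1.004 -4.08 -2.138
vertex -0.14 -4.26 -2.832
vertex 1.376 -3.263 -2.964
endloop
endfacet

endsolid


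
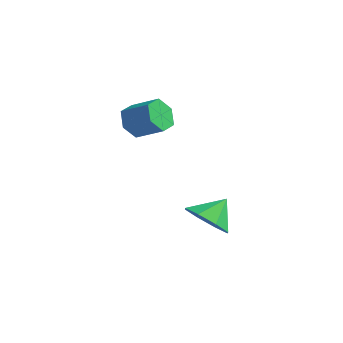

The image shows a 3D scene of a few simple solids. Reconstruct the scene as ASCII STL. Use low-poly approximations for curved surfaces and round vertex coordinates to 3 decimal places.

solid 
facet normal -0.835 -0.353 -0.422
outer loop
vertex 0.389 0.0 2.728
vertex -0.016 0.198 3.364
vertex 0.064 0.708 2.779
endloop
endfacet
facet normal 0.359 0.230 -0.904
outer loop
vertex 0.389 0.0 2.728
vertex 0.064 0.708 2.779
vertex 1.441 0.444 3.259
endloop
endfacet
facet normal 0.359 0.231 -0.904
outer loop
vertex 1.441 0.444 3.259
vertex 0.064 0.708 2.779
vertex 1.117 1.152 3.311
endloop
endfacet
facet normal 0.836 0.351 0.422
outer loop
vertex 1.441 0.444 3.259
vertex 1.117 1.152 3.311
vertex 1.036 0.642 3.896
endloop
endfacet
facet normal -0.835 -0.353 -0.422
outer loop
vertex 0.064 0.708 2.779
vertex -0.016 0.198 3.364
vertex -0.341 0.905 3.416
endloop
endfacet
facet normal -0.181 0.901 -0.394
outer loop
vertex 0.064 0.708 2.779
vertex -0.341 0.905 3.416
vertex 1.117 1.152 3.311
endloop
endfacet
facet normal -0.181 0.901 -0.394
outer loop
vertex 1.117 1.152 3.311
vertex -0.341 0.905 3.416
vertex 0.712 1.349 3.948
endloop
endfacet
facet normal 0.835 0.352 0.422
outer loop
vertex 1.117 1.152 3.311
vertex 0.712 1.349 3.948
vertex 1.036 0.642 3.896
endloop
endfacet
facet normal -0.835 -0.353 -0.421
outer loop
vertex -0.341 0.905 3.416
vertex -0.016 0.198 3.364
vertex -0.421 0.396 4.001
endloop
endfacet
facet normal -0.540 0.670 0.509
outer loop
vertex -0.341 0.905 3.416
vertex -0.421 0.396 4.001
vertex 0.712 1.349 3.948
endloop
endfacet
facet normal -0.540 0.670 0.509
outer loop
vertex 0.712 1.349 3.948
vertex -0.421 0.396 4.001
vertex 0.631 0.84 4.532
endloop
endfacet
facet normal 0.835 0.352 0.422
outer loop
vertex 0.712 1.349 3.948
vertex 0.631 0.84 4.532
vertex 1.036 0.642 3.896
endloop
endfacet
facet normal -0.836 -0.351 -0.422
outer loop
vertex -0.421 0.396 4.001
vertex -0.016 0.198 3.364
vertex -0.097 -0.312 3.949
endloop
endfacet
facet normal -0.359 -0.231 0.904
outer loop
vertex -0.421 0.396 4.001
vertex -0.097 -0.312 3.949
vertex 0.631 0.84 4.532
endloop
endfacet
facet normal -0.360 -0.230 0.904
outer loop
vertex 0.631 0.84 4.532
vertex -0.097 -0.312 3.949
vertex 0.956 0.132 4.481
endloop
endfacet
facet normal 0.835 0.353 0.422
outer loop
vertex 0.631 0.84 4.532
vertex 0.956 0.132 4.481
vertex 1.036 0.642 3.896
endloop
endfacet
facet normal -0.835 -0.352 -0.422
outer loop
vertex -0.097 -0.312 3.949
vertex -0.016 0.198 3.364
vertex 0.308 -0.509 3.312
endloop
endfacet
facet normal 0.181 -0.901 0.394
outer loop
vertex -0.097 -0.312 3.949
vertex 0.308 -0.509 3.312
vertex 0.956 0.132 4.481
endloop
endfacet
facet normal 0.181 -0.901 0.394
outer loop
vertex 0.956 0.132 4.481
vertex 0.308 -0.509 3.312
vertex 1.361 -0.065 3.844
endloop
endfacet
facet normal 0.835 0.353 0.422
outer loop
vertex 0.956 0.132 4.481
vertex 1.361 -0.065 3.844
vertex 1.036 0.642 3.896
endloop
endfacet
facet normal -0.835 -0.352 -0.422
outer loop
vertex 0.308 -0.509 3.312
vertex -0.016 0.198 3.364
vertex 0.389 0.0 2.728
endloop
endfacet
facet normal 0.540 -0.670 -0.509
outer loop
vertex 0.308 -0.509 3.312
vertex 0.389 0.0 2.728
vertex 1.361 -0.065 3.844
endloop
endfacet
facet normal 0.540 -0.670 -0.509
outer loop
vertex 1.361 -0.065 3.844
vertex 0.389 0.0 2.728
vertex 1.441 0.444 3.259
endloop
endfacet
facet normal 0.835 0.353 0.421
outer loop
vertex 1.361 -0.065 3.844
vertex 1.441 0.444 3.259
vertex 1.036 0.642 3.896
endloop
endfacet
facet normal -0.047 -0.701 -0.712
outer loop
vertex 4.064 1.318 -1.072
vertex 3.131 1.075 -0.771
vertex 3.52 1.726 -1.438
endloop
endfacet
facet normal 0.594 0.804 0.013
outer loop
vertex 4.064 1.318 -1.072
vertex 3.52 1.726 -1.438
vertex 3.189 1.945 0.111
endloop
endfacet
facet normal -0.047 -0.701 -0.712
outer loop
vertex 3.52 1.726 -1.438
vertex 3.131 1.075 -0.771
vertex 2.748 1.753 -1.414
endloop
endfacet
facet normal 0.030 0.991 -0.134
outer loop
vertex 3.52 1.726 -1.438
vertex 2.748 1.753 -1.414
vertex 3.189 1.945 0.111
endloop
endfacet
facet normal -0.046 -0.701 -0.712
outer loop
vertex 2.748 1.753 -1.414
vertex 3.131 1.075 -0.771
vertex 2.2 1.382 -1.013
endloop
endfacet
facet normal -0.535 0.843 0.049
outer loop
vertex 2.748 1.753 -1.414
vertex 2.2 1.382 -1.013
vertex 3.189 1.945 0.111
endloop
endfacet
facet normal -0.046 -0.701 -0.712
outer loop
vertex 2.2 1.382 -1.013
vertex 3.131 1.075 -0.771
vertex 2.198 0.832 -0.471
endloop
endfacet
facet normal -0.770 0.449 0.453
outer loop
vertex 2.2 1.382 -1.013
vertex 2.198 0.832 -0.471
vertex 3.189 1.945 0.111
endloop
endfacet
facet normal -0.046 -0.701 -0.711
outer loop
vertex 2.198 0.832 -0.471
vertex 3.131 1.075 -0.771
vertex 2.743 0.424 -0.104
endloop
endfacet
facet normal -0.538 0.039 0.842
outer loop
vertex 2.198 0.832 -0.471
vertex 2.743 0.424 -0.104
vertex 3.189 1.945 0.111
endloop
endfacet
facet normal -0.047 -0.701 -0.711
outer loop
vertex 2.743 0.424 -0.104
vertex 3.131 1.075 -0.771
vertex 3.515 0.397 -0.128
endloop
endfacet
facet normal 0.026 -0.147 0.989
outer loop
vertex 2.743 0.424 -0.104
vertex 3.515 0.397 -0.128
vertex 3.189 1.945 0.111
endloop
endfacet
facet normal -0.046 -0.701 -0.712
outer loop
vertex 3.515 0.397 -0.128
vertex 3.131 1.075 -0.771
vertex 4.062 0.768 -0.529
endloop
endfacet
facet normal 0.591 -0.000 0.806
outer loop
vertex 3.515 0.397 -0.128
vertex 4.062 0.768 -0.529
vertex 3.189 1.945 0.111
endloop
endfacet
facet normal -0.047 -0.702 -0.711
outer loop
vertex 4.062 0.768 -0.529
vertex 3.131 1.075 -0.771
vertex 4.064 1.318 -1.072
endloop
endfacet
facet normal 0.826 0.394 0.402
outer loop
vertex 4.062 0.768 -0.529
vertex 4.064 1.318 -1.072
vertex 3.189 1.945 0.111
endloop
endfacet

endsolid


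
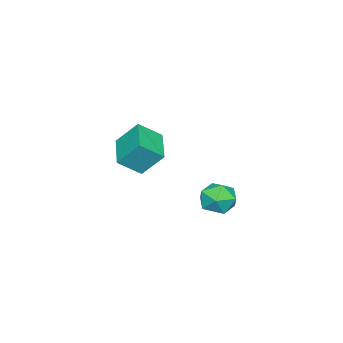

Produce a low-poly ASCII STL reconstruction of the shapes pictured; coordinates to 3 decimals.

solid 
facet normal -0.804 -0.548 0.230
outer loop
vertex 0.508 -3.836 2.333
vertex -0.39 -2.929 1.351
vertex 0.881 -4.962 0.952
endloop
endfacet
facet normal 0.558 -0.563 0.610
outer loop
vertex 2.57 -3.811 0.469
vertex 0.508 -3.836 2.333
vertex 0.881 -4.962 0.952
endloop
endfacet
facet normal -0.804 -0.548 0.230
outer loop
vertex 0.881 -4.962 0.952
vertex -0.39 -2.929 1.351
vertex -0.017 -4.055 -0.03
endloop
endfacet
facet normal 0.205 -0.619 -0.759
outer loop
vertex -0.017 -4.055 -0.03
vertex 2.57 -3.811 0.469
vertex 0.881 -4.962 0.952
endloop
endfacet
facet normal -0.205 0.619 0.759
outer loop
vertex 0.508 -3.836 2.333
vertex 1.299 -1.778 0.868
vertex -0.39 -2.929 1.351
endloop
endfacet
facet normal 0.558 -0.563 0.610
outer loop
vertex 2.197 -2.685 1.85
vertex 0.508 -3.836 2.333
vertex 2.57 -3.811 0.469
endloop
endfacet
facet normal -0.205 0.619 0.759
outer loop
vertex 2.197 -2.685 1.85
vertex 1.299 -1.778 0.868
vertex 0.508 -3.836 2.333
endloop
endfacet
facet normal -0.558 0.563 -0.610
outer loop
vertex -0.39 -2.929 1.351
vertex 1.299 -1.778 0.868
vertex -0.017 -4.055 -0.03
endloop
endfacet
facet normal 0.205 -0.619 -0.759
outer loop
vertex 1.672 -2.904 -0.513
vertex 2.57 -3.811 0.469
vertex -0.017 -4.055 -0.03
endloop
endfacet
facet normal -0.558 0.563 -0.610
outer loop
vertex -0.017 -4.055 -0.03
vertex 1.299 -1.778 0.868
vertex 1.672 -2.904 -0.513
endloop
endfacet
facet normal 0.804 0.548 -0.230
outer loop
vertex 1.672 -2.904 -0.513
vertex 2.197 -2.685 1.85
vertex 2.57 -3.811 0.469
endloop
endfacet
facet normal 0.804 0.548 -0.230
outer loop
vertex 1.299 -1.778 0.868
vertex 2.197 -2.685 1.85
vertex 1.672 -2.904 -0.513
endloop
endfacet
facet normal -0.568 -0.017 0.823
outer loop
vertex 2.306 2.79 0.459
vertex 2.651 1.786 0.676
vertex 3.19 2.641 1.066
endloop
endfacet
facet normal -0.355 0.647 0.675
outer loop
vertex 2.306 2.79 0.459
vertex 3.19 2.641 1.066
vertex 3.175 3.419 0.313
endloop
endfacet
facet normal -0.584 0.811 0.020
outer loop
vertex 2.306 2.79 0.459
vertex 3.175 3.419 0.313
vertex 2.626 3.045 -0.543
endloop
endfacet
facet normal -0.939 0.249 -0.237
outer loop
vertex 2.306 2.79 0.459
vertex 2.626 3.045 -0.543
vertex 2.302 2.036 -0.318
endloop
endfacet
facet normal -0.929 -0.263 0.260
outer loop
vertex 2.306 2.79 0.459
vertex 2.302 2.036 -0.318
vertex 2.651 1.786 0.676
endloop
endfacet
facet normal 0.360 0.652 0.667
outer loop
vertex 3.175 3.419 0.313
vertex 3.19 2.641 1.066
vertex 4.058 2.804 0.438
endloop
endfacet
facet normal 0.014 -0.422 0.906
outer loop
vertex 3.19 2.641 1.066
vertex 2.651 1.786 0.676
vertex 3.734 1.795 0.663
endloop
endfacet
facet normal -0.571 -0.821 -0.006
outer loop
vertex 2.651 1.786 0.676
vertex 2.302 2.036 -0.318
vertex 3.185 1.421 -0.193
endloop
endfacet
facet normal -0.587 0.008 -0.809
outer loop
vertex 2.302 2.036 -0.318
vertex 2.626 3.045 -0.543
vertex 3.17 2.199 -0.946
endloop
endfacet
facet normal -0.012 0.919 -0.394
outer loop
vertex 2.626 3.045 -0.543
vertex 3.175 3.419 0.313
vertex 3.709 3.054 -0.556
endloop
endfacet
facet normal 0.939 -0.249 0.237
outer loop
vertex 4.054 2.05 -0.339
vertex 4.058 2.804 0.438
vertex 3.734 1.795 0.663
endloop
endfacet
facet normal 0.584 -0.811 -0.020
outer loop
vertex 4.054 2.05 -0.339
vertex 3.734 1.795 0.663
vertex 3.185 1.421 -0.193
endloop
endfacet
facet normal 0.355 -0.647 -0.675
outer loop
vertex 4.054 2.05 -0.339
vertex 3.185 1.421 -0.193
vertex 3.17 2.199 -0.946
endloop
endfacet
facet normal 0.568 0.017 -0.823
outer loop
vertex 4.054 2.05 -0.339
vertex 3.17 2.199 -0.946
vertex 3.709 3.054 -0.556
endloop
endfacet
facet normal 0.929 0.263 -0.260
outer loop
vertex 4.054 2.05 -0.339
vertex 3.709 3.054 -0.556
vertex 4.058 2.804 0.438
endloop
endfacet
facet normal 0.587 -0.008 0.809
outer loop
vertex 3.734 1.795 0.663
vertex 4.058 2.804 0.438
vertex 3.19 2.641 1.066
endloop
endfacet
facet normal 0.012 -0.919 0.394
outer loop
vertex 3.185 1.421 -0.193
vertex 3.734 1.795 0.663
vertex 2.651 1.786 0.676
endloop
endfacet
facet normal -0.360 -0.652 -0.667
outer loop
vertex 3.17 2.199 -0.946
vertex 3.185 1.421 -0.193
vertex 2.302 2.036 -0.318
endloop
endfacet
facet normal -0.014 0.422 -0.906
outer loop
vertex 3.709 3.054 -0.556
vertex 3.17 2.199 -0.946
vertex 2.626 3.045 -0.543
endloop
endfacet
facet normal 0.571 0.821 0.006
outer loop
vertex 4.058 2.804 0.438
vertex 3.709 3.054 -0.556
vertex 3.175 3.419 0.313
endloop
endfacet

endsolid


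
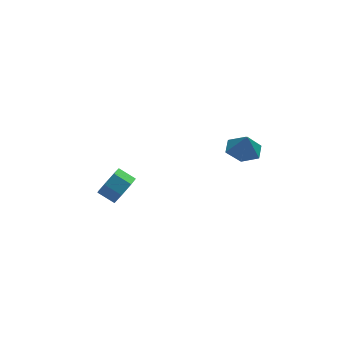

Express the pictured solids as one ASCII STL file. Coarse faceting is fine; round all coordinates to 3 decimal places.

solid 
facet normal 0.676 -0.566 -0.472
outer loop
vertex -0.0 3.396 -3.601
vertex -0.645 3.123 -4.198
vertex -0.08 3.846 -4.256
endloop
endfacet
facet normal 0.730 0.602 0.324
outer loop
vertex -0.0 3.396 -3.601
vertex -0.08 3.846 -4.256
vertex -0.71 3.991 -3.106
endloop
endfacet
facet normal 0.730 0.602 0.324
outer loop
vertex -0.71 3.991 -3.106
vertex -0.08 3.846 -4.256
vertex -0.79 4.441 -3.761
endloop
endfacet
facet normal -0.676 0.566 0.472
outer loop
vertex -0.71 3.991 -3.106
vertex -0.79 4.441 -3.761
vertex -1.355 3.717 -3.702
endloop
endfacet
facet normal 0.676 -0.566 -0.471
outer loop
vertex -0.08 3.846 -4.256
vertex -0.645 3.123 -4.198
vertex -0.585 3.751 -4.867
endloop
endfacet
facet normal 0.377 0.815 -0.439
outer loop
vertex -0.08 3.846 -4.256
vertex -0.585 3.751 -4.867
vertex -0.79 4.441 -3.761
endloop
endfacet
facet normal 0.377 0.816 -0.439
outer loop
vertex -0.79 4.441 -3.761
vertex -0.585 3.751 -4.867
vertex -1.295 4.346 -4.371
endloop
endfacet
facet normal -0.676 0.566 0.472
outer loop
vertex -0.79 4.441 -3.761
vertex -1.295 4.346 -4.371
vertex -1.355 3.717 -3.702
endloop
endfacet
facet normal 0.675 -0.567 -0.472
outer loop
vertex -0.585 3.751 -4.867
vertex -0.645 3.123 -4.198
vertex -1.136 3.183 -4.973
endloop
endfacet
facet normal -0.261 0.415 -0.871
outer loop
vertex -0.585 3.751 -4.867
vertex -1.136 3.183 -4.973
vertex -1.295 4.346 -4.371
endloop
endfacet
facet normal -0.259 0.416 -0.872
outer loop
vertex -1.295 4.346 -4.371
vertex -1.136 3.183 -4.973
vertex -1.846 3.778 -4.478
endloop
endfacet
facet normal -0.676 0.566 0.472
outer loop
vertex -1.295 4.346 -4.371
vertex -1.846 3.778 -4.478
vertex -1.355 3.717 -3.702
endloop
endfacet
facet normal 0.676 -0.566 -0.472
outer loop
vertex -1.136 3.183 -4.973
vertex -0.645 3.123 -4.198
vertex -1.317 2.569 -4.496
endloop
endfacet
facet normal -0.701 -0.297 -0.648
outer loop
vertex -1.136 3.183 -4.973
vertex -1.317 2.569 -4.496
vertex -1.846 3.778 -4.478
endloop
endfacet
facet normal -0.701 -0.297 -0.648
outer loop
vertex -1.846 3.778 -4.478
vertex -1.317 2.569 -4.496
vertex -2.027 3.164 -4.001
endloop
endfacet
facet normal -0.676 0.566 0.472
outer loop
vertex -1.846 3.778 -4.478
vertex -2.027 3.164 -4.001
vertex -1.355 3.717 -3.702
endloop
endfacet
facet normal 0.676 -0.566 -0.472
outer loop
vertex -1.317 2.569 -4.496
vertex -0.645 3.123 -4.198
vertex -0.992 2.372 -3.794
endloop
endfacet
facet normal -0.614 -0.786 0.064
outer loop
vertex -1.317 2.569 -4.496
vertex -0.992 2.372 -3.794
vertex -2.027 3.164 -4.001
endloop
endfacet
facet normal -0.614 -0.786 0.064
outer loop
vertex -2.027 3.164 -4.001
vertex -0.992 2.372 -3.794
vertex -1.702 2.967 -3.299
endloop
endfacet
facet normal -0.676 0.566 0.472
outer loop
vertex -2.027 3.164 -4.001
vertex -1.702 2.967 -3.299
vertex -1.355 3.717 -3.702
endloop
endfacet
facet normal 0.676 -0.566 -0.472
outer loop
vertex -0.992 2.372 -3.794
vertex -0.645 3.123 -4.198
vertex -0.406 2.74 -3.396
endloop
endfacet
facet normal -0.065 -0.683 0.727
outer loop
vertex -0.992 2.372 -3.794
vertex -0.406 2.74 -3.396
vertex -1.702 2.967 -3.299
endloop
endfacet
facet normal -0.065 -0.683 0.727
outer loop
vertex -1.702 2.967 -3.299
vertex -0.406 2.74 -3.396
vertex -1.116 3.335 -2.901
endloop
endfacet
facet normal -0.676 0.566 0.472
outer loop
vertex -1.702 2.967 -3.299
vertex -1.116 3.335 -2.901
vertex -1.355 3.717 -3.702
endloop
endfacet
facet normal 0.676 -0.566 -0.472
outer loop
vertex -0.406 2.74 -3.396
vertex -0.645 3.123 -4.198
vertex -0.0 3.396 -3.601
endloop
endfacet
facet normal 0.533 -0.066 0.844
outer loop
vertex -0.406 2.74 -3.396
vertex -0.0 3.396 -3.601
vertex -1.116 3.335 -2.901
endloop
endfacet
facet normal 0.533 -0.066 0.844
outer loop
vertex -1.116 3.335 -2.901
vertex -0.0 3.396 -3.601
vertex -0.71 3.991 -3.106
endloop
endfacet
facet normal -0.676 0.566 0.472
outer loop
vertex -1.116 3.335 -2.901
vertex -0.71 3.991 -3.106
vertex -1.355 3.717 -3.702
endloop
endfacet
facet normal -0.085 0.219 -0.972
outer loop
vertex 4.405 -2.52 1.846
vertex 3.873 -1.799 2.055
vertex 4.785 -1.696 1.998
endloop
endfacet
facet normal 0.785 -0.442 0.434
outer loop
vertex 4.405 -2.52 1.846
vertex 4.785 -1.696 1.998
vertex 3.967 -2.041 3.125
endloop
endfacet
facet normal -0.086 0.220 -0.972
outer loop
vertex 4.785 -1.696 1.998
vertex 3.873 -1.799 2.055
vertex 4.252 -0.975 2.208
endloop
endfacet
facet normal 0.707 0.343 0.618
outer loop
vertex 4.785 -1.696 1.998
vertex 4.252 -0.975 2.208
vertex 3.967 -2.041 3.125
endloop
endfacet
facet normal -0.086 0.220 -0.972
outer loop
vertex 4.252 -0.975 2.208
vertex 3.873 -1.799 2.055
vertex 3.34 -1.079 2.265
endloop
endfacet
facet normal -0.028 0.656 0.754
outer loop
vertex 4.252 -0.975 2.208
vertex 3.34 -1.079 2.265
vertex 3.967 -2.041 3.125
endloop
endfacet
facet normal -0.087 0.219 -0.972
outer loop
vertex 3.34 -1.079 2.265
vertex 3.873 -1.799 2.055
vertex 2.96 -1.903 2.113
endloop
endfacet
facet normal -0.684 0.185 0.706
outer loop
vertex 3.34 -1.079 2.265
vertex 2.96 -1.903 2.113
vertex 3.967 -2.041 3.125
endloop
endfacet
facet normal -0.087 0.219 -0.972
outer loop
vertex 2.96 -1.903 2.113
vertex 3.873 -1.799 2.055
vertex 3.493 -2.624 1.903
endloop
endfacet
facet normal -0.606 -0.600 0.522
outer loop
vertex 2.96 -1.903 2.113
vertex 3.493 -2.624 1.903
vertex 3.967 -2.041 3.125
endloop
endfacet
facet normal -0.086 0.219 -0.972
outer loop
vertex 3.493 -2.624 1.903
vertex 3.873 -1.799 2.055
vertex 4.405 -2.52 1.846
endloop
endfacet
facet normal 0.128 -0.914 0.386
outer loop
vertex 3.493 -2.624 1.903
vertex 4.405 -2.52 1.846
vertex 3.967 -2.041 3.125
endloop
endfacet

endsolid


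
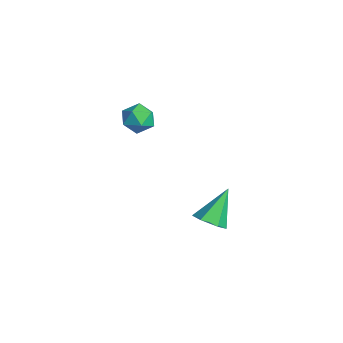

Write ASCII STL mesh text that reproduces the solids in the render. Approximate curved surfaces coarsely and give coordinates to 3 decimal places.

solid 
facet normal -0.885 -0.133 0.446
outer loop
vertex -3.898 0.045 3.482
vertex -3.636 -0.535 3.83
vertex -3.583 0.123 4.131
endloop
endfacet
facet normal -0.771 0.558 0.307
outer loop
vertex -3.898 0.045 3.482
vertex -3.583 0.123 4.131
vertex -3.447 0.601 3.603
endloop
endfacet
facet normal -0.669 0.629 -0.396
outer loop
vertex -3.898 0.045 3.482
vertex -3.447 0.601 3.603
vertex -3.416 0.239 2.975
endloop
endfacet
facet normal -0.721 -0.018 -0.692
outer loop
vertex -3.898 0.045 3.482
vertex -3.416 0.239 2.975
vertex -3.533 -0.464 3.115
endloop
endfacet
facet normal -0.855 -0.489 -0.172
outer loop
vertex -3.898 0.045 3.482
vertex -3.533 -0.464 3.115
vertex -3.636 -0.535 3.83
endloop
endfacet
facet normal -0.168 0.752 0.637
outer loop
vertex -3.447 0.601 3.603
vertex -3.583 0.123 4.131
vertex -2.907 0.364 4.025
endloop
endfacet
facet normal -0.354 -0.365 0.861
outer loop
vertex -3.583 0.123 4.131
vertex -3.636 -0.535 3.83
vertex -3.024 -0.339 4.165
endloop
endfacet
facet normal -0.306 -0.942 -0.138
outer loop
vertex -3.636 -0.535 3.83
vertex -3.533 -0.464 3.115
vertex -2.993 -0.701 3.537
endloop
endfacet
facet normal -0.089 -0.180 -0.980
outer loop
vertex -3.533 -0.464 3.115
vertex -3.416 0.239 2.975
vertex -2.857 -0.223 3.009
endloop
endfacet
facet normal -0.004 0.866 -0.500
outer loop
vertex -3.416 0.239 2.975
vertex -3.447 0.601 3.603
vertex -2.804 0.435 3.31
endloop
endfacet
facet normal 0.721 0.018 0.692
outer loop
vertex -2.542 -0.145 3.658
vertex -2.907 0.364 4.025
vertex -3.024 -0.339 4.165
endloop
endfacet
facet normal 0.669 -0.629 0.396
outer loop
vertex -2.542 -0.145 3.658
vertex -3.024 -0.339 4.165
vertex -2.993 -0.701 3.537
endloop
endfacet
facet normal 0.771 -0.558 -0.307
outer loop
vertex -2.542 -0.145 3.658
vertex -2.993 -0.701 3.537
vertex -2.857 -0.223 3.009
endloop
endfacet
facet normal 0.885 0.133 -0.446
outer loop
vertex -2.542 -0.145 3.658
vertex -2.857 -0.223 3.009
vertex -2.804 0.435 3.31
endloop
endfacet
facet normal 0.855 0.489 0.172
outer loop
vertex -2.542 -0.145 3.658
vertex -2.804 0.435 3.31
vertex -2.907 0.364 4.025
endloop
endfacet
facet normal 0.089 0.180 0.980
outer loop
vertex -3.024 -0.339 4.165
vertex -2.907 0.364 4.025
vertex -3.583 0.123 4.131
endloop
endfacet
facet normal 0.004 -0.866 0.500
outer loop
vertex -2.993 -0.701 3.537
vertex -3.024 -0.339 4.165
vertex -3.636 -0.535 3.83
endloop
endfacet
facet normal 0.168 -0.752 -0.637
outer loop
vertex -2.857 -0.223 3.009
vertex -2.993 -0.701 3.537
vertex -3.533 -0.464 3.115
endloop
endfacet
facet normal 0.354 0.365 -0.861
outer loop
vertex -2.804 0.435 3.31
vertex -2.857 -0.223 3.009
vertex -3.416 0.239 2.975
endloop
endfacet
facet normal 0.306 0.942 0.138
outer loop
vertex -2.907 0.364 4.025
vertex -2.804 0.435 3.31
vertex -3.447 0.601 3.603
endloop
endfacet
facet normal 0.340 -0.567 -0.751
outer loop
vertex 2.18 1.125 1.217
vertex 1.552 1.036 1.0
vertex 1.915 1.553 0.774
endloop
endfacet
facet normal 0.686 0.683 0.249
outer loop
vertex 2.18 1.125 1.217
vertex 1.915 1.553 0.774
vertex 1.008 1.944 2.2
endloop
endfacet
facet normal 0.340 -0.567 -0.751
outer loop
vertex 1.915 1.553 0.774
vertex 1.552 1.036 1.0
vertex 1.287 1.464 0.557
endloop
endfacet
facet normal -0.037 0.958 -0.286
outer loop
vertex 1.915 1.553 0.774
vertex 1.287 1.464 0.557
vertex 1.008 1.944 2.2
endloop
endfacet
facet normal 0.340 -0.567 -0.751
outer loop
vertex 1.287 1.464 0.557
vertex 1.552 1.036 1.0
vertex 0.924 0.947 0.783
endloop
endfacet
facet normal -0.839 0.467 -0.279
outer loop
vertex 1.287 1.464 0.557
vertex 0.924 0.947 0.783
vertex 1.008 1.944 2.2
endloop
endfacet
facet normal 0.340 -0.567 -0.750
outer loop
vertex 0.924 0.947 0.783
vertex 1.552 1.036 1.0
vertex 1.19 0.52 1.226
endloop
endfacet
facet normal -0.917 -0.298 0.264
outer loop
vertex 0.924 0.947 0.783
vertex 1.19 0.52 1.226
vertex 1.008 1.944 2.2
endloop
endfacet
facet normal 0.340 -0.567 -0.750
outer loop
vertex 1.19 0.52 1.226
vertex 1.552 1.036 1.0
vertex 1.817 0.609 1.443
endloop
endfacet
facet normal -0.195 -0.571 0.798
outer loop
vertex 1.19 0.52 1.226
vertex 1.817 0.609 1.443
vertex 1.008 1.944 2.2
endloop
endfacet
facet normal 0.340 -0.567 -0.750
outer loop
vertex 1.817 0.609 1.443
vertex 1.552 1.036 1.0
vertex 2.18 1.125 1.217
endloop
endfacet
facet normal 0.607 -0.081 0.791
outer loop
vertex 1.817 0.609 1.443
vertex 2.18 1.125 1.217
vertex 1.008 1.944 2.2
endloop
endfacet

endsolid
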